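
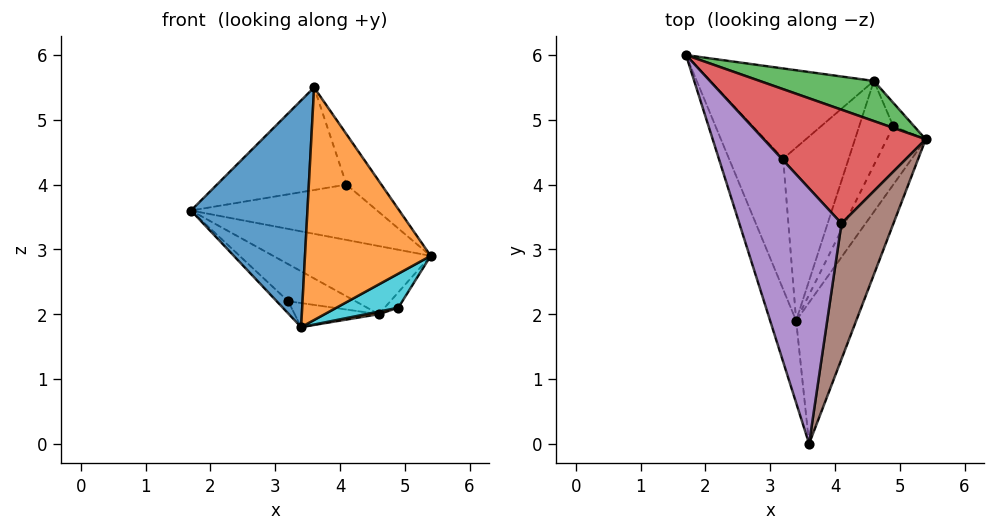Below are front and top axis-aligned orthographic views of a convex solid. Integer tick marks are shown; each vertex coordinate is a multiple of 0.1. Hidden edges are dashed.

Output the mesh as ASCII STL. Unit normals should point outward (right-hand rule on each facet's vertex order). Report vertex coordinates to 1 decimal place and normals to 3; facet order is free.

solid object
 facet normal -0.935 -0.334 -0.121
  outer loop
   vertex 3.4 1.9 1.8
   vertex 3.6 0.0 5.5
   vertex 1.7 6.0 3.6
  endloop
 endfacet
 facet normal 0.829 -0.478 -0.290
  outer loop
   vertex 3.4 1.9 1.8
   vertex 5.4 4.7 2.9
   vertex 3.6 0.0 5.5
  endloop
 endfacet
 facet normal 0.370 0.800 0.471
  outer loop
   vertex 4.6 5.6 2.0
   vertex 1.7 6.0 3.6
   vertex 5.4 4.7 2.9
  endloop
 endfacet
 facet normal 0.308 0.416 0.856
  outer loop
   vertex 4.1 3.4 4.0
   vertex 5.4 4.7 2.9
   vertex 1.7 6.0 3.6
  endloop
 endfacet
 facet normal 0.242 0.362 0.900
  outer loop
   vertex 4.1 3.4 4.0
   vertex 1.7 6.0 3.6
   vertex 3.6 0.0 5.5
  endloop
 endfacet
 facet normal 0.407 0.318 0.856
  outer loop
   vertex 4.1 3.4 4.0
   vertex 3.6 0.0 5.5
   vertex 5.4 4.7 2.9
  endloop
 endfacet
 facet normal -0.639 0.071 -0.766
  outer loop
   vertex 3.2 4.4 2.2
   vertex 3.4 1.9 1.8
   vertex 1.7 6.0 3.6
  endloop
 endfacet
 facet normal -0.416 0.346 -0.841
  outer loop
   vertex 3.2 4.4 2.2
   vertex 1.7 6.0 3.6
   vertex 4.6 5.6 2.0
  endloop
 endfacet
 facet normal -0.251 0.133 -0.959
  outer loop
   vertex 3.2 4.4 2.2
   vertex 4.6 5.6 2.0
   vertex 3.4 1.9 1.8
  endloop
 endfacet
 facet normal 0.763 -0.326 -0.558
  outer loop
   vertex 4.9 4.9 2.1
   vertex 5.4 4.7 2.9
   vertex 3.4 1.9 1.8
  endloop
 endfacet
 facet normal 0.841 0.296 -0.452
  outer loop
   vertex 4.9 4.9 2.1
   vertex 4.6 5.6 2.0
   vertex 5.4 4.7 2.9
  endloop
 endfacet
 facet normal 0.253 -0.030 -0.967
  outer loop
   vertex 4.9 4.9 2.1
   vertex 3.4 1.9 1.8
   vertex 4.6 5.6 2.0
  endloop
 endfacet
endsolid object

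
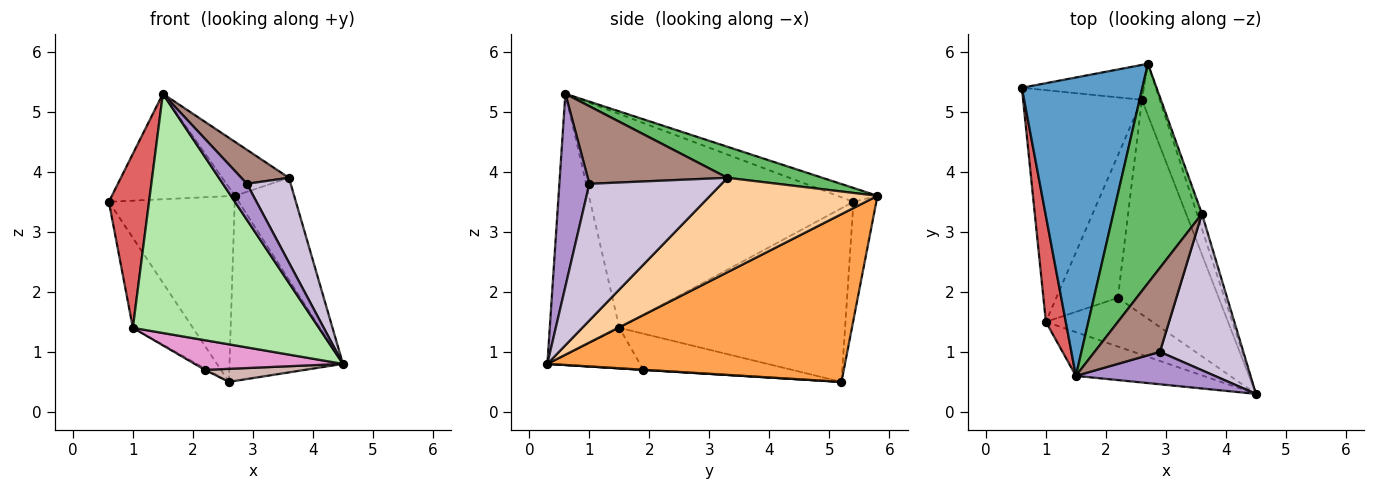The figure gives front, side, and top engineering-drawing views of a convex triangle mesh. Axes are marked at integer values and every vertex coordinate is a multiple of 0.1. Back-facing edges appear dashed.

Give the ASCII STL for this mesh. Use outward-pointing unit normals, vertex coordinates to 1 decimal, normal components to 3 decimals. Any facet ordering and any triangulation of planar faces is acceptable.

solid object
 facet normal -0.108 0.331 0.937
  outer loop
   vertex 2.7 5.8 3.6
   vertex 0.6 5.4 3.5
   vertex 1.5 0.6 5.3
  endloop
 endfacet
 facet normal -0.176 0.968 -0.182
  outer loop
   vertex 2.6 5.2 0.5
   vertex 0.6 5.4 3.5
   vertex 2.7 5.8 3.6
  endloop
 endfacet
 facet normal 0.930 0.355 -0.099
  outer loop
   vertex 2.6 5.2 0.5
   vertex 2.7 5.8 3.6
   vertex 4.5 0.3 0.8
  endloop
 endfacet
 facet normal 0.942 0.333 -0.049
  outer loop
   vertex 3.6 3.3 3.9
   vertex 4.5 0.3 0.8
   vertex 2.7 5.8 3.6
  endloop
 endfacet
 facet normal 0.322 0.226 0.919
  outer loop
   vertex 3.6 3.3 3.9
   vertex 2.7 5.8 3.6
   vertex 1.5 0.6 5.3
  endloop
 endfacet
 facet normal -0.345 -0.923 -0.169
  outer loop
   vertex 1.0 1.5 1.4
   vertex 4.5 0.3 0.8
   vertex 1.5 0.6 5.3
  endloop
 endfacet
 facet normal -0.984 -0.150 0.092
  outer loop
   vertex 1.0 1.5 1.4
   vertex 1.5 0.6 5.3
   vertex 0.6 5.4 3.5
  endloop
 endfacet
 facet normal -0.806 0.214 -0.552
  outer loop
   vertex 1.0 1.5 1.4
   vertex 0.6 5.4 3.5
   vertex 2.6 5.2 0.5
  endloop
 endfacet
 facet normal 0.681 -0.545 0.490
  outer loop
   vertex 2.9 1.0 3.8
   vertex 1.5 0.6 5.3
   vertex 4.5 0.3 0.8
  endloop
 endfacet
 facet normal 0.821 -0.272 0.501
  outer loop
   vertex 2.9 1.0 3.8
   vertex 4.5 0.3 0.8
   vertex 3.6 3.3 3.9
  endloop
 endfacet
 facet normal 0.740 -0.252 0.623
  outer loop
   vertex 2.9 1.0 3.8
   vertex 3.6 3.3 3.9
   vertex 1.5 0.6 5.3
  endloop
 endfacet
 facet normal 0.001 -0.061 -0.998
  outer loop
   vertex 2.2 1.9 0.7
   vertex 2.6 5.2 0.5
   vertex 4.5 0.3 0.8
  endloop
 endfacet
 facet normal -0.309 -0.495 -0.812
  outer loop
   vertex 2.2 1.9 0.7
   vertex 4.5 0.3 0.8
   vertex 1.0 1.5 1.4
  endloop
 endfacet
 facet normal -0.506 0.009 -0.862
  outer loop
   vertex 2.2 1.9 0.7
   vertex 1.0 1.5 1.4
   vertex 2.6 5.2 0.5
  endloop
 endfacet
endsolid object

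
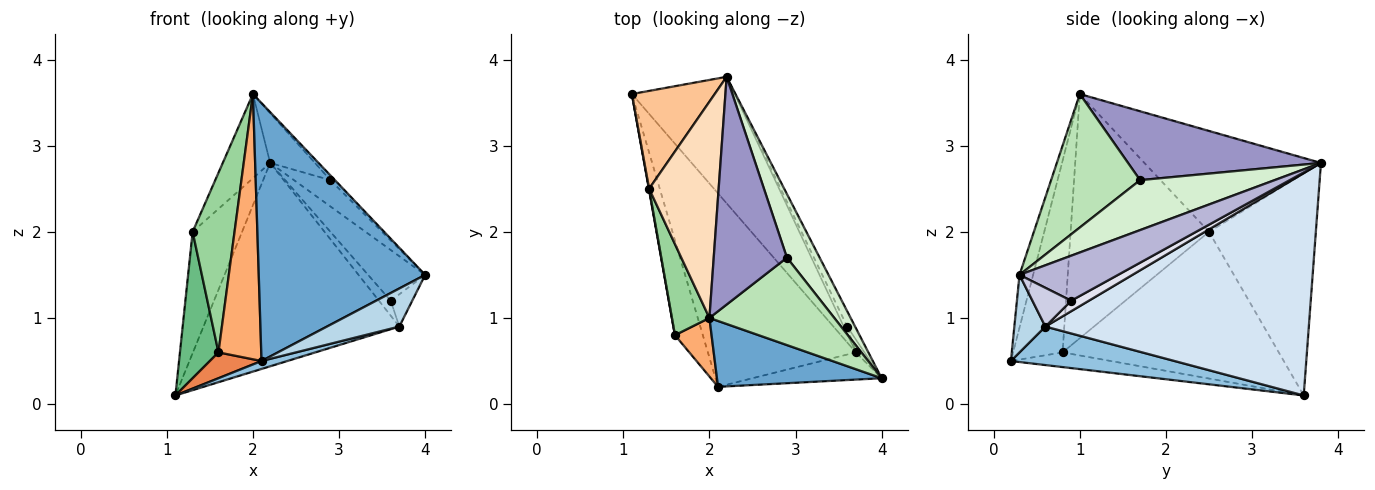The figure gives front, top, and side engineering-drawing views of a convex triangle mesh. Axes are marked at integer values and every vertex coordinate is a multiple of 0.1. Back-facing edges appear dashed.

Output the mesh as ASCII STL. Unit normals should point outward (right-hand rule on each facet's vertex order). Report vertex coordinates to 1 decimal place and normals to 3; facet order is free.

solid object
 facet normal -0.079 -0.966 0.247
  outer loop
   vertex 2.0 1.0 3.6
   vertex 2.1 0.2 0.5
   vertex 4.0 0.3 1.5
  endloop
 endfacet
 facet normal 0.252 -0.040 -0.967
  outer loop
   vertex 3.7 0.6 0.9
   vertex 2.1 0.2 0.5
   vertex 1.1 3.6 0.1
  endloop
 endfacet
 facet normal 0.329 -0.768 -0.549
  outer loop
   vertex 3.7 0.6 0.9
   vertex 4.0 0.3 1.5
   vertex 2.1 0.2 0.5
  endloop
 endfacet
 facet normal 0.752 0.559 -0.348
  outer loop
   vertex 3.7 0.6 0.9
   vertex 1.1 3.6 0.1
   vertex 2.2 3.8 2.8
  endloop
 endfacet
 facet normal -0.453 -0.235 -0.860
  outer loop
   vertex 1.6 0.8 0.6
   vertex 1.1 3.6 0.1
   vertex 2.1 0.2 0.5
  endloop
 endfacet
 facet normal -0.748 -0.648 0.143
  outer loop
   vertex 1.6 0.8 0.6
   vertex 2.1 0.2 0.5
   vertex 2.0 1.0 3.6
  endloop
 endfacet
 facet normal -0.860 0.398 0.321
  outer loop
   vertex 1.3 2.5 2.0
   vertex 2.2 3.8 2.8
   vertex 1.1 3.6 0.1
  endloop
 endfacet
 facet normal -0.804 0.216 0.554
  outer loop
   vertex 1.3 2.5 2.0
   vertex 2.0 1.0 3.6
   vertex 2.2 3.8 2.8
  endloop
 endfacet
 facet normal -0.984 -0.175 0.002
  outer loop
   vertex 1.3 2.5 2.0
   vertex 1.1 3.6 0.1
   vertex 1.6 0.8 0.6
  endloop
 endfacet
 facet normal -0.947 -0.287 0.145
  outer loop
   vertex 1.3 2.5 2.0
   vertex 1.6 0.8 0.6
   vertex 2.0 1.0 3.6
  endloop
 endfacet
 facet normal 0.730 0.037 0.683
  outer loop
   vertex 2.9 1.7 2.6
   vertex 2.0 1.0 3.6
   vertex 4.0 0.3 1.5
  endloop
 endfacet
 facet normal 0.816 0.221 0.534
  outer loop
   vertex 2.9 1.7 2.6
   vertex 4.0 0.3 1.5
   vertex 2.2 3.8 2.8
  endloop
 endfacet
 facet normal 0.677 0.157 0.719
  outer loop
   vertex 2.9 1.7 2.6
   vertex 2.2 3.8 2.8
   vertex 2.0 1.0 3.6
  endloop
 endfacet
 facet normal 0.856 0.496 -0.150
  outer loop
   vertex 3.6 0.9 1.2
   vertex 2.2 3.8 2.8
   vertex 4.0 0.3 1.5
  endloop
 endfacet
 facet normal 0.858 0.477 -0.191
  outer loop
   vertex 3.6 0.9 1.2
   vertex 4.0 0.3 1.5
   vertex 3.7 0.6 0.9
  endloop
 endfacet
 facet normal 0.802 0.535 -0.267
  outer loop
   vertex 3.6 0.9 1.2
   vertex 3.7 0.6 0.9
   vertex 2.2 3.8 2.8
  endloop
 endfacet
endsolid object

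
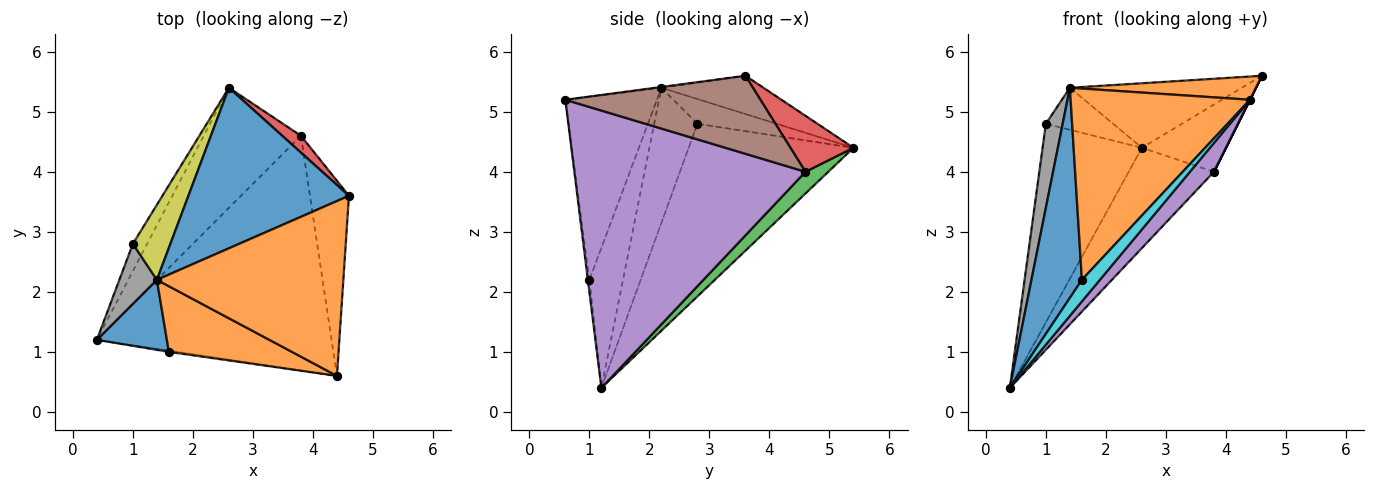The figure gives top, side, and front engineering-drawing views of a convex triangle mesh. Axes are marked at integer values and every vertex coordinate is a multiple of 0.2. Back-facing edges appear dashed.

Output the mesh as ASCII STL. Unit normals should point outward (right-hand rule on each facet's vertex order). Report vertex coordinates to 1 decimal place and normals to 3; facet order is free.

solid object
 facet normal -0.216 0.364 0.906
  outer loop
   vertex 1.4 2.2 5.4
   vertex 4.6 3.6 5.6
   vertex 2.6 5.4 4.4
  endloop
 endfacet
 facet normal -0.004 -0.132 0.991
  outer loop
   vertex 1.4 2.2 5.4
   vertex 4.4 0.6 5.2
   vertex 4.6 3.6 5.6
  endloop
 endfacet
 facet normal 0.169 0.632 -0.756
  outer loop
   vertex 3.8 4.6 4.0
   vertex 0.4 1.2 0.4
   vertex 2.6 5.4 4.4
  endloop
 endfacet
 facet normal 0.588 0.784 0.196
  outer loop
   vertex 3.8 4.6 4.0
   vertex 2.6 5.4 4.4
   vertex 4.6 3.6 5.6
  endloop
 endfacet
 facet normal 0.761 -0.079 -0.644
  outer loop
   vertex 3.8 4.6 4.0
   vertex 4.4 0.6 5.2
   vertex 0.4 1.2 0.4
  endloop
 endfacet
 facet normal 0.894 0.000 -0.447
  outer loop
   vertex 3.8 4.6 4.0
   vertex 4.6 3.6 5.6
   vertex 4.4 0.6 5.2
  endloop
 endfacet
 facet normal -0.854 0.515 -0.071
  outer loop
   vertex 1.0 2.8 4.8
   vertex 2.6 5.4 4.4
   vertex 0.4 1.2 0.4
  endloop
 endfacet
 facet normal -0.902 -0.351 0.251
  outer loop
   vertex 1.0 2.8 4.8
   vertex 0.4 1.2 0.4
   vertex 1.4 2.2 5.4
  endloop
 endfacet
 facet normal -0.499 0.423 0.756
  outer loop
   vertex 1.0 2.8 4.8
   vertex 1.4 2.2 5.4
   vertex 2.6 5.4 4.4
  endloop
 endfacet
 facet normal -0.083 -0.995 -0.055
  outer loop
   vertex 1.6 1.0 2.2
   vertex 0.4 1.2 0.4
   vertex 4.4 0.6 5.2
  endloop
 endfacet
 facet normal -0.535 -0.802 0.267
  outer loop
   vertex 1.6 1.0 2.2
   vertex 1.4 2.2 5.4
   vertex 0.4 1.2 0.4
  endloop
 endfacet
 facet normal -0.435 -0.852 0.292
  outer loop
   vertex 1.6 1.0 2.2
   vertex 4.4 0.6 5.2
   vertex 1.4 2.2 5.4
  endloop
 endfacet
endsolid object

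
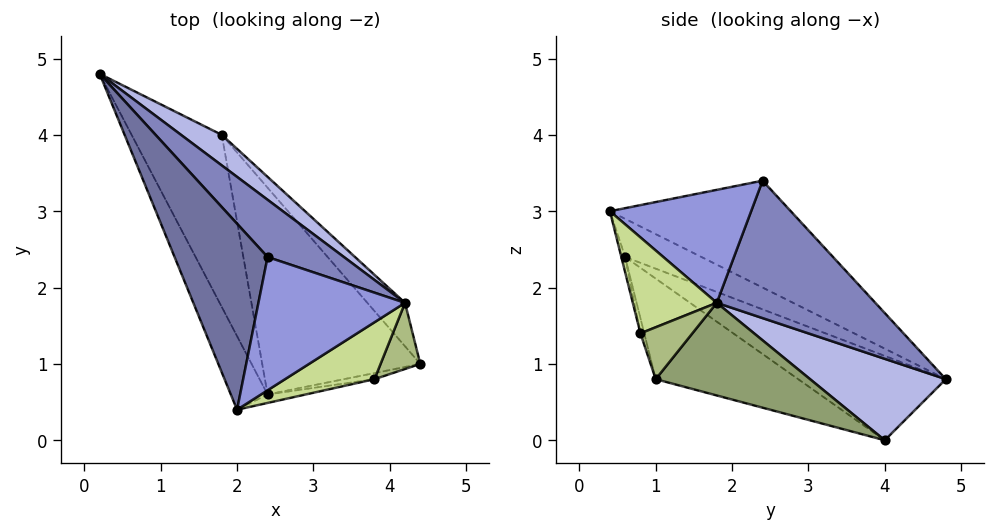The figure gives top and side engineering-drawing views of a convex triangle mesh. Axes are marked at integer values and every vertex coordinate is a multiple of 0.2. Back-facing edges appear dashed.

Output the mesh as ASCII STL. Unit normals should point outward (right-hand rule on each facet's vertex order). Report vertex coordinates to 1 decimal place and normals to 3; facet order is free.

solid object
 facet normal -0.754 0.020 0.656
  outer loop
   vertex 2.4 2.4 3.4
   vertex 0.2 4.8 0.8
   vertex 2.0 0.4 3.0
  endloop
 endfacet
 facet normal 0.526 0.799 0.292
  outer loop
   vertex 4.2 1.8 1.8
   vertex 0.2 4.8 0.8
   vertex 2.4 2.4 3.4
  endloop
 endfacet
 facet normal 0.588 -0.270 0.763
  outer loop
   vertex 4.2 1.8 1.8
   vertex 2.4 2.4 3.4
   vertex 2.0 0.4 3.0
  endloop
 endfacet
 facet normal 0.535 0.802 0.267
  outer loop
   vertex 1.8 4.0 0.0
   vertex 0.2 4.8 0.8
   vertex 4.2 1.8 1.8
  endloop
 endfacet
 facet normal 0.758 0.575 -0.308
  outer loop
   vertex 1.8 4.0 0.0
   vertex 4.2 1.8 1.8
   vertex 4.4 1.0 0.8
  endloop
 endfacet
 facet normal 0.693 -0.489 0.530
  outer loop
   vertex 3.8 0.8 1.4
   vertex 4.4 1.0 0.8
   vertex 4.2 1.8 1.8
  endloop
 endfacet
 facet normal 0.637 -0.492 0.593
  outer loop
   vertex 3.8 0.8 1.4
   vertex 4.2 1.8 1.8
   vertex 2.0 0.4 3.0
  endloop
 endfacet
 facet normal -0.442 -0.568 -0.694
  outer loop
   vertex 2.4 0.6 2.4
   vertex 1.8 4.0 0.0
   vertex 4.4 1.0 0.8
  endloop
 endfacet
 facet normal -0.267 -0.802 -0.535
  outer loop
   vertex 2.4 0.6 2.4
   vertex 4.4 1.0 0.8
   vertex 3.8 0.8 1.4
  endloop
 endfacet
 facet normal -0.163 -0.898 -0.408
  outer loop
   vertex 2.4 0.6 2.4
   vertex 3.8 0.8 1.4
   vertex 2.0 0.4 3.0
  endloop
 endfacet
 facet normal -0.606 -0.540 -0.584
  outer loop
   vertex 2.4 0.6 2.4
   vertex 2.0 0.4 3.0
   vertex 0.2 4.8 0.8
  endloop
 endfacet
 facet normal -0.576 -0.537 -0.616
  outer loop
   vertex 2.4 0.6 2.4
   vertex 0.2 4.8 0.8
   vertex 1.8 4.0 0.0
  endloop
 endfacet
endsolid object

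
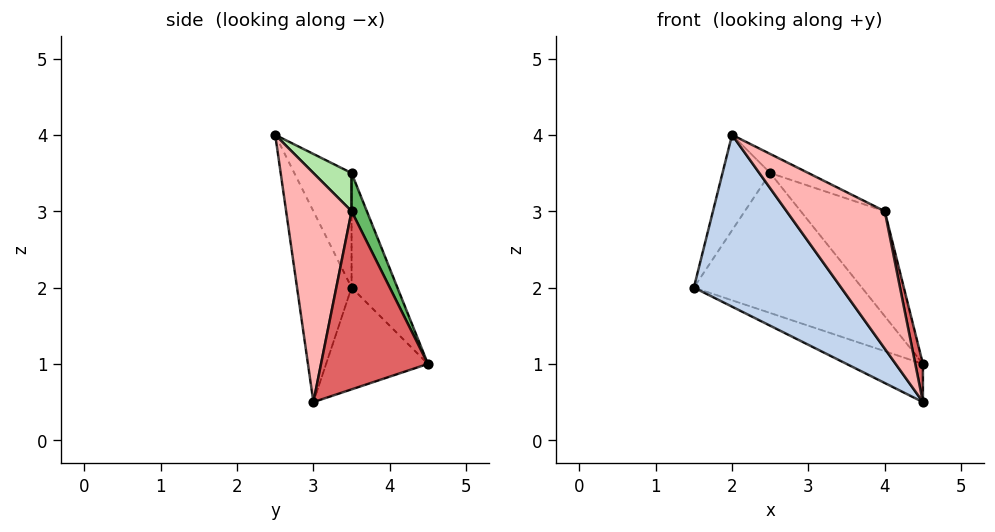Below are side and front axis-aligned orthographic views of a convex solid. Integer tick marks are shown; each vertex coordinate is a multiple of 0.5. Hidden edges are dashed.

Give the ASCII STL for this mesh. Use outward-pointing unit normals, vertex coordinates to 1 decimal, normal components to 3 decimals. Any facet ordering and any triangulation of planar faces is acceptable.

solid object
 facet normal -0.389 0.291 -0.874
  outer loop
   vertex 4.5 3.0 0.5
   vertex 1.5 3.5 2.0
   vertex 4.5 4.5 1.0
  endloop
 endfacet
 facet normal -0.324 -0.876 -0.357
  outer loop
   vertex 2.0 2.5 4.0
   vertex 1.5 3.5 2.0
   vertex 4.5 3.0 0.5
  endloop
 endfacet
 facet normal -0.259 0.950 0.173
  outer loop
   vertex 2.5 3.5 3.5
   vertex 4.5 4.5 1.0
   vertex 1.5 3.5 2.0
  endloop
 endfacet
 facet normal -0.684 0.570 0.456
  outer loop
   vertex 2.5 3.5 3.5
   vertex 1.5 3.5 2.0
   vertex 2.0 2.5 4.0
  endloop
 endfacet
 facet normal 0.158 0.867 0.473
  outer loop
   vertex 4.0 3.5 3.0
   vertex 4.5 4.5 1.0
   vertex 2.5 3.5 3.5
  endloop
 endfacet
 facet normal 0.302 0.302 0.905
  outer loop
   vertex 4.0 3.5 3.0
   vertex 2.5 3.5 3.5
   vertex 2.0 2.5 4.0
  endloop
 endfacet
 facet normal 0.975 -0.070 0.209
  outer loop
   vertex 4.0 3.5 3.0
   vertex 4.5 3.0 0.5
   vertex 4.5 4.5 1.0
  endloop
 endfacet
 facet normal 0.535 -0.802 0.267
  outer loop
   vertex 4.0 3.5 3.0
   vertex 2.0 2.5 4.0
   vertex 4.5 3.0 0.5
  endloop
 endfacet
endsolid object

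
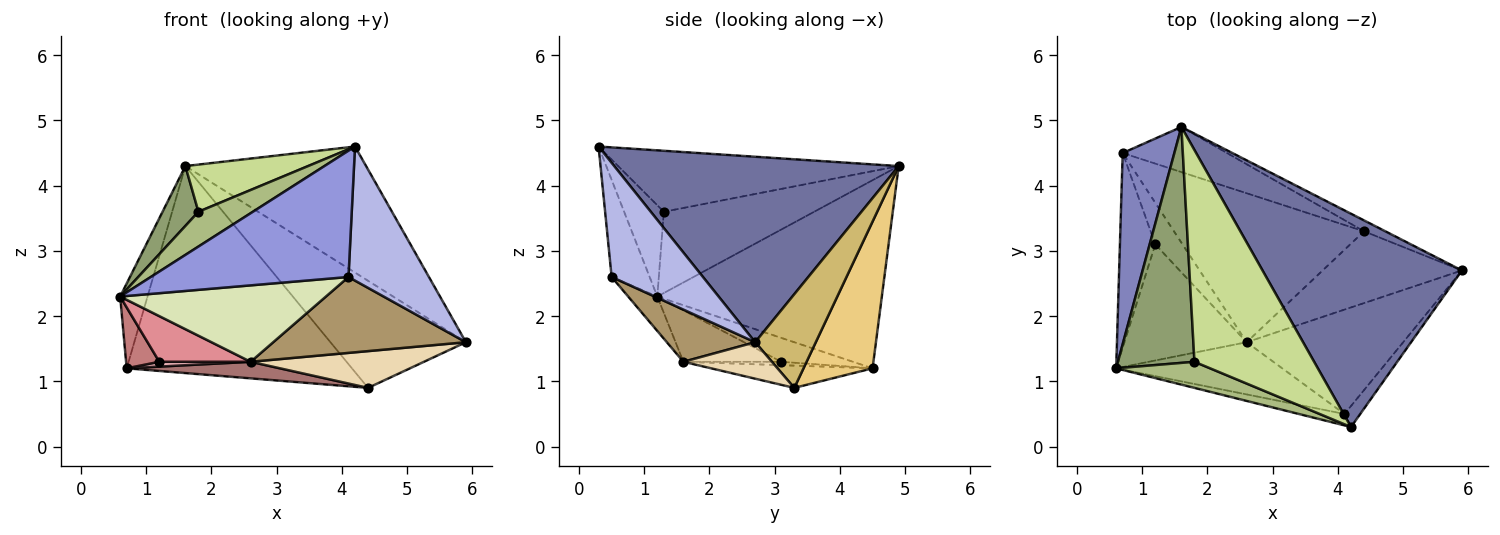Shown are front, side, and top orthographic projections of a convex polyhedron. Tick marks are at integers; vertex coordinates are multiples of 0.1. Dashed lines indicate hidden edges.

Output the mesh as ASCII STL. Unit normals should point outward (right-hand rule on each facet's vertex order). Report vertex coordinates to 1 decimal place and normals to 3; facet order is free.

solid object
 facet normal 0.625 0.397 0.672
  outer loop
   vertex 4.2 0.3 4.6
   vertex 5.9 2.7 1.6
   vertex 1.6 4.9 4.3
  endloop
 endfacet
 facet normal -0.958 0.117 0.263
  outer loop
   vertex 0.7 4.5 1.2
   vertex 0.6 1.2 2.3
   vertex 1.6 4.9 4.3
  endloop
 endfacet
 facet normal -0.188 -0.978 -0.088
  outer loop
   vertex 4.1 0.5 2.6
   vertex 4.2 0.3 4.6
   vertex 0.6 1.2 2.3
  endloop
 endfacet
 facet normal 0.746 -0.658 -0.103
  outer loop
   vertex 4.1 0.5 2.6
   vertex 5.9 2.7 1.6
   vertex 4.2 0.3 4.6
  endloop
 endfacet
 facet normal -0.717 -0.171 0.675
  outer loop
   vertex 1.8 1.3 3.6
   vertex 1.6 4.9 4.3
   vertex 0.6 1.2 2.3
  endloop
 endfacet
 facet normal -0.504 -0.691 0.518
  outer loop
   vertex 1.8 1.3 3.6
   vertex 0.6 1.2 2.3
   vertex 4.2 0.3 4.6
  endloop
 endfacet
 facet normal -0.445 -0.195 0.874
  outer loop
   vertex 1.8 1.3 3.6
   vertex 4.2 0.3 4.6
   vertex 1.6 4.9 4.3
  endloop
 endfacet
 facet normal -0.116 -0.820 -0.560
  outer loop
   vertex 2.6 1.6 1.3
   vertex 4.1 0.5 2.6
   vertex 0.6 1.2 2.3
  endloop
 endfacet
 facet normal 0.260 -0.568 -0.781
  outer loop
   vertex 2.6 1.6 1.3
   vertex 5.9 2.7 1.6
   vertex 4.1 0.5 2.6
  endloop
 endfacet
 facet normal 0.407 0.909 -0.093
  outer loop
   vertex 4.4 3.3 0.9
   vertex 1.6 4.9 4.3
   vertex 5.9 2.7 1.6
  endloop
 endfacet
 facet normal 0.287 0.936 -0.204
  outer loop
   vertex 4.4 3.3 0.9
   vertex 0.7 4.5 1.2
   vertex 1.6 4.9 4.3
  endloop
 endfacet
 facet normal 0.227 -0.444 -0.867
  outer loop
   vertex 4.4 3.3 0.9
   vertex 5.9 2.7 1.6
   vertex 2.6 1.6 1.3
  endloop
 endfacet
 facet normal -0.116 -0.110 -0.987
  outer loop
   vertex 4.4 3.3 0.9
   vertex 2.6 1.6 1.3
   vertex 0.7 4.5 1.2
  endloop
 endfacet
 facet normal -0.542 -0.251 -0.802
  outer loop
   vertex 1.2 3.1 1.3
   vertex 0.6 1.2 2.3
   vertex 0.7 4.5 1.2
  endloop
 endfacet
 facet normal -0.365 -0.341 -0.866
  outer loop
   vertex 1.2 3.1 1.3
   vertex 2.6 1.6 1.3
   vertex 0.6 1.2 2.3
  endloop
 endfacet
 facet normal -0.122 -0.114 -0.986
  outer loop
   vertex 1.2 3.1 1.3
   vertex 0.7 4.5 1.2
   vertex 2.6 1.6 1.3
  endloop
 endfacet
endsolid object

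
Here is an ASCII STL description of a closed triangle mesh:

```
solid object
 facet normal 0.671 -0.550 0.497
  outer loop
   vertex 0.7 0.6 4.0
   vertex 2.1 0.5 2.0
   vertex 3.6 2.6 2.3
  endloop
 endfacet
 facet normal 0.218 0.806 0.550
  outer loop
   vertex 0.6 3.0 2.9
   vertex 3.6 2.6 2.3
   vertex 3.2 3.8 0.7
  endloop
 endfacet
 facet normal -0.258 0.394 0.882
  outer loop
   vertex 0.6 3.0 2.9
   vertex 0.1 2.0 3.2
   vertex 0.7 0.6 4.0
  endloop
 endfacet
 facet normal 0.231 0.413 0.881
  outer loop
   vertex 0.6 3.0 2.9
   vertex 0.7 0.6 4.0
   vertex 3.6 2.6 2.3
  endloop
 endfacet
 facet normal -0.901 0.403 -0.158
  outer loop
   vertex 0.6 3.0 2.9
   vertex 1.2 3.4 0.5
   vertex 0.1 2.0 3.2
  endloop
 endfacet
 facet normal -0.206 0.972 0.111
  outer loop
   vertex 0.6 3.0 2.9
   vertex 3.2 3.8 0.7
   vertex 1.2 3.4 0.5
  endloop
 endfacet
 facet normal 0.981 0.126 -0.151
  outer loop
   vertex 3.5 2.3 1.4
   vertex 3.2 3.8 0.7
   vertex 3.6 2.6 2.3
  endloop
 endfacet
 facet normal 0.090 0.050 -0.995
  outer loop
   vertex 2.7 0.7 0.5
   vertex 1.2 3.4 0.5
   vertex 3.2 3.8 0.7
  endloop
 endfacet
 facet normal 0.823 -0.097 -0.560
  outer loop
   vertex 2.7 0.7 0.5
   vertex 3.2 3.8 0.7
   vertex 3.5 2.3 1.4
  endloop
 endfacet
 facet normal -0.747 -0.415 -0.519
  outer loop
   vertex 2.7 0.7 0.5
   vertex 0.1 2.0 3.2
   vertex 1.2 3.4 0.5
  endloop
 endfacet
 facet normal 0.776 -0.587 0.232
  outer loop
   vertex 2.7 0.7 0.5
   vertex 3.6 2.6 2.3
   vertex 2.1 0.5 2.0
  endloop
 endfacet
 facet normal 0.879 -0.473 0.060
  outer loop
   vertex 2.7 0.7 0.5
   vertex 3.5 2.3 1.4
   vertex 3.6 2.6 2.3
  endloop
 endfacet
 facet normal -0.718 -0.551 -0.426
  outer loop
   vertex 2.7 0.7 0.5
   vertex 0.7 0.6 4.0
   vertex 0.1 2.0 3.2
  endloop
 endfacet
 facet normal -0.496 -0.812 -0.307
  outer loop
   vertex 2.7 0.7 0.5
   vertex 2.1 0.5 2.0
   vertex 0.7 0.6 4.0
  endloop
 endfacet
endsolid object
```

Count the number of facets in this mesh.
14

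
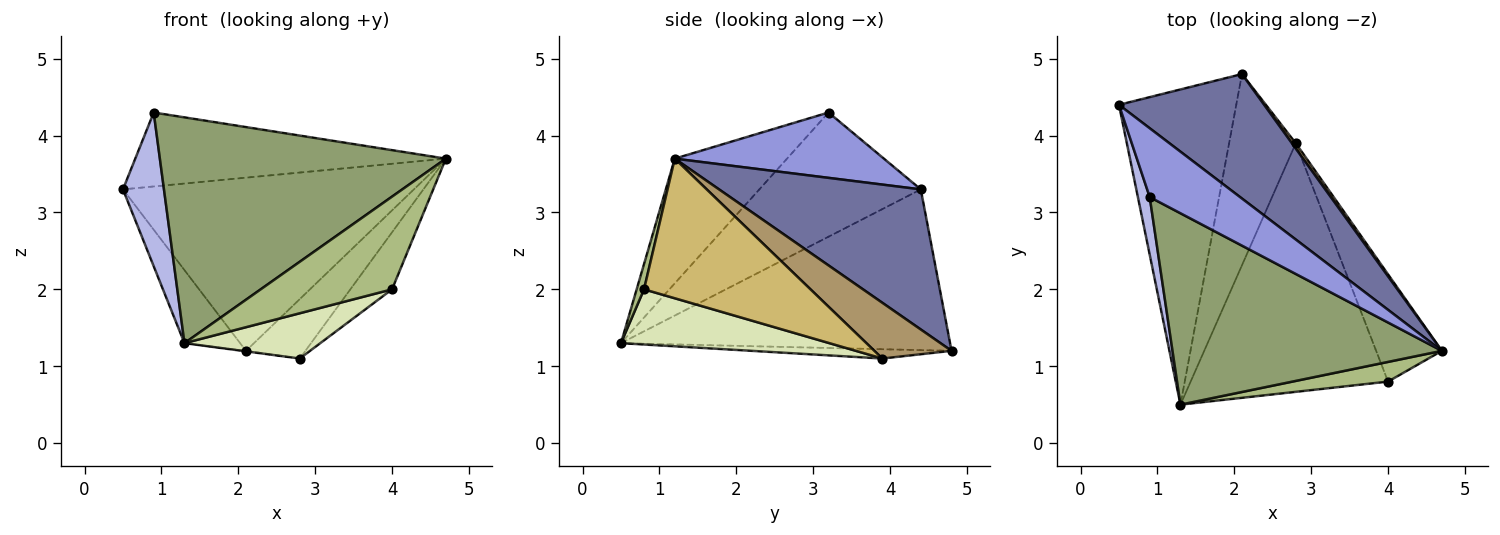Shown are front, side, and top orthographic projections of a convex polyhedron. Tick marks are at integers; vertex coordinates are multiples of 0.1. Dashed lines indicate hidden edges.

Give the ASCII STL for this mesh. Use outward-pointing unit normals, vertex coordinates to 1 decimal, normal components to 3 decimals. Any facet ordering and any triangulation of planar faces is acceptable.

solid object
 facet normal 0.491 0.708 0.509
  outer loop
   vertex 2.1 4.8 1.2
   vertex 0.5 4.4 3.3
   vertex 4.7 1.2 3.7
  endloop
 endfacet
 facet normal -0.800 0.135 -0.584
  outer loop
   vertex 2.1 4.8 1.2
   vertex 1.3 0.5 1.3
   vertex 0.5 4.4 3.3
  endloop
 endfacet
 facet normal 0.442 0.657 0.611
  outer loop
   vertex 0.9 3.2 4.3
   vertex 4.7 1.2 3.7
   vertex 0.5 4.4 3.3
  endloop
 endfacet
 facet normal -0.965 -0.245 0.092
  outer loop
   vertex 0.9 3.2 4.3
   vertex 0.5 4.4 3.3
   vertex 1.3 0.5 1.3
  endloop
 endfacet
 facet normal -0.287 -0.731 0.619
  outer loop
   vertex 0.9 3.2 4.3
   vertex 1.3 0.5 1.3
   vertex 4.7 1.2 3.7
  endloop
 endfacet
 facet normal 0.055 -0.977 0.207
  outer loop
   vertex 4.0 0.8 2.0
   vertex 4.7 1.2 3.7
   vertex 1.3 0.5 1.3
  endloop
 endfacet
 facet normal -0.138 0.003 -0.990
  outer loop
   vertex 2.8 3.9 1.1
   vertex 1.3 0.5 1.3
   vertex 2.1 4.8 1.2
  endloop
 endfacet
 facet normal 0.265 -0.173 -0.949
  outer loop
   vertex 2.8 3.9 1.1
   vertex 4.0 0.8 2.0
   vertex 1.3 0.5 1.3
  endloop
 endfacet
 facet normal 0.791 0.609 0.055
  outer loop
   vertex 2.8 3.9 1.1
   vertex 2.1 4.8 1.2
   vertex 4.7 1.2 3.7
  endloop
 endfacet
 facet normal 0.882 0.221 -0.415
  outer loop
   vertex 2.8 3.9 1.1
   vertex 4.7 1.2 3.7
   vertex 4.0 0.8 2.0
  endloop
 endfacet
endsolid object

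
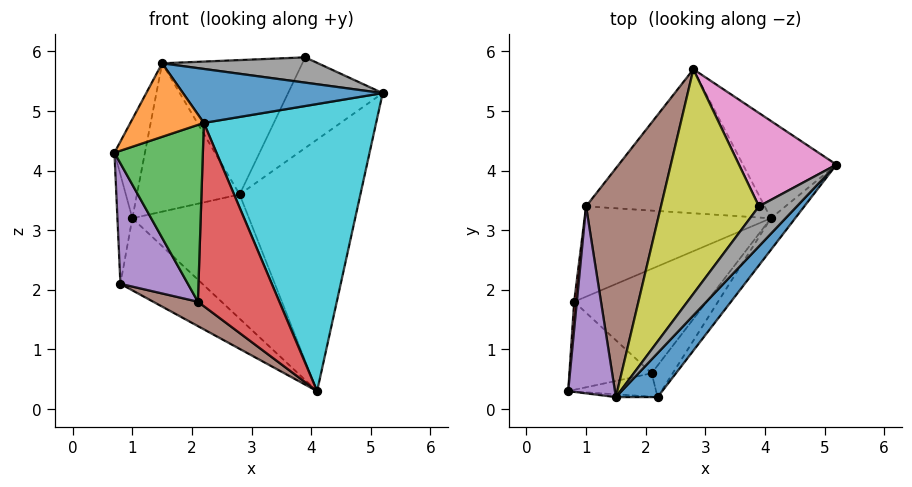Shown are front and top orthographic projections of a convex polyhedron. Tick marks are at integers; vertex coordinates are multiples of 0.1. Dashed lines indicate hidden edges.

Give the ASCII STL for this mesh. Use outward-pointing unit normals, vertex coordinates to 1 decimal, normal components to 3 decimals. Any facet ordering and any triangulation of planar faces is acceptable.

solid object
 facet normal 0.660 0.701 -0.271
  outer loop
   vertex 4.1 3.2 0.3
   vertex 2.8 5.7 3.6
   vertex 5.2 4.1 5.3
  endloop
 endfacet
 facet normal -0.554 0.544 -0.630
  outer loop
   vertex 1.0 3.4 3.2
   vertex 2.8 5.7 3.6
   vertex 4.1 3.2 0.3
  endloop
 endfacet
 facet normal -0.568 0.513 -0.643
  outer loop
   vertex 1.0 3.4 3.2
   vertex 4.1 3.2 0.3
   vertex 0.8 1.8 2.1
  endloop
 endfacet
 facet normal -0.994 0.106 0.027
  outer loop
   vertex 1.0 3.4 3.2
   vertex 0.8 1.8 2.1
   vertex 0.7 0.3 4.3
  endloop
 endfacet
 facet normal -0.848 0.248 0.469
  outer loop
   vertex 1.0 3.4 3.2
   vertex 0.7 0.3 4.3
   vertex 1.5 0.2 5.8
  endloop
 endfacet
 facet normal -0.661 0.408 0.629
  outer loop
   vertex 1.0 3.4 3.2
   vertex 1.5 0.2 5.8
   vertex 2.8 5.7 3.6
  endloop
 endfacet
 facet normal -0.044 0.696 0.717
  outer loop
   vertex 3.9 3.4 5.9
   vertex 5.2 4.1 5.3
   vertex 2.8 5.7 3.6
  endloop
 endfacet
 facet normal 0.561 -0.443 0.699
  outer loop
   vertex 3.9 3.4 5.9
   vertex 1.5 0.2 5.8
   vertex 5.2 4.1 5.3
  endloop
 endfacet
 facet normal -0.585 0.417 0.696
  outer loop
   vertex 3.9 3.4 5.9
   vertex 2.8 5.7 3.6
   vertex 1.5 0.2 5.8
  endloop
 endfacet
 facet normal 0.795 -0.603 -0.066
  outer loop
   vertex 2.2 0.2 4.8
   vertex 4.1 3.2 0.3
   vertex 5.2 4.1 5.3
  endloop
 endfacet
 facet normal 0.670 -0.575 0.469
  outer loop
   vertex 2.2 0.2 4.8
   vertex 5.2 4.1 5.3
   vertex 1.5 0.2 5.8
  endloop
 endfacet
 facet normal -0.054 -0.998 -0.038
  outer loop
   vertex 2.2 0.2 4.8
   vertex 1.5 0.2 5.8
   vertex 0.7 0.3 4.3
  endloop
 endfacet
 facet normal -0.022 -0.991 -0.131
  outer loop
   vertex 2.1 0.6 1.8
   vertex 2.2 0.2 4.8
   vertex 0.7 0.3 4.3
  endloop
 endfacet
 facet normal 0.756 -0.645 -0.111
  outer loop
   vertex 2.1 0.6 1.8
   vertex 4.1 3.2 0.3
   vertex 2.2 0.2 4.8
  endloop
 endfacet
 facet normal -0.661 -0.606 -0.443
  outer loop
   vertex 2.1 0.6 1.8
   vertex 0.7 0.3 4.3
   vertex 0.8 1.8 2.1
  endloop
 endfacet
 facet normal -0.399 -0.209 -0.893
  outer loop
   vertex 2.1 0.6 1.8
   vertex 0.8 1.8 2.1
   vertex 4.1 3.2 0.3
  endloop
 endfacet
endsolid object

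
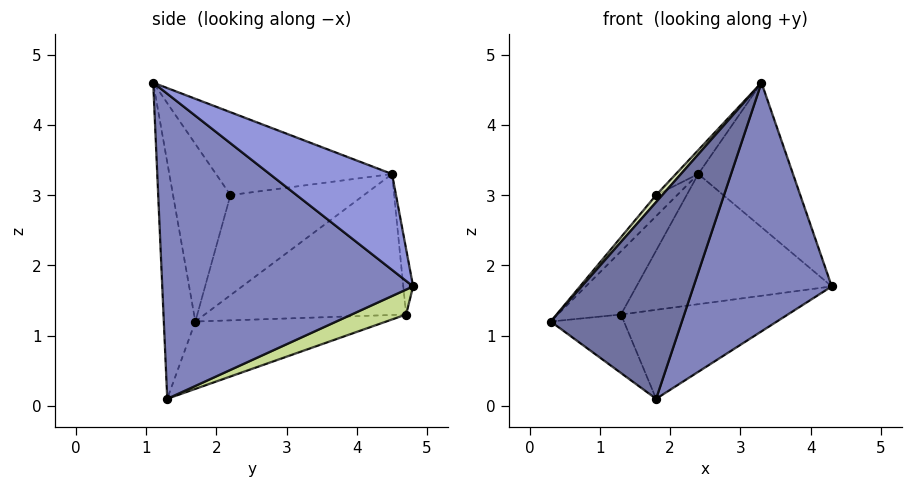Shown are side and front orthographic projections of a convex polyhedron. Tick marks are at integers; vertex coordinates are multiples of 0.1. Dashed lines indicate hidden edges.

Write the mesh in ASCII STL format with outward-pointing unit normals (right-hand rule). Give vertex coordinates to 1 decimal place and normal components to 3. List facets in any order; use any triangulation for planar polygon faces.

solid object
 facet normal -0.234 -0.972 0.035
  outer loop
   vertex 1.8 1.3 0.1
   vertex 3.3 1.1 4.6
   vertex 0.3 1.7 1.2
  endloop
 endfacet
 facet normal 0.836 -0.460 -0.299
  outer loop
   vertex 1.8 1.3 0.1
   vertex 4.3 4.8 1.7
   vertex 3.3 1.1 4.6
  endloop
 endfacet
 facet normal 0.544 0.421 0.725
  outer loop
   vertex 2.4 4.5 3.3
   vertex 3.3 1.1 4.6
   vertex 4.3 4.8 1.7
  endloop
 endfacet
 facet normal -0.834 0.262 0.485
  outer loop
   vertex 1.3 4.7 1.3
   vertex 0.3 1.7 1.2
   vertex 2.4 4.5 3.3
  endloop
 endfacet
 facet normal -0.050 0.991 0.127
  outer loop
   vertex 1.3 4.7 1.3
   vertex 2.4 4.5 3.3
   vertex 4.3 4.8 1.7
  endloop
 endfacet
 facet normal -0.542 0.208 -0.814
  outer loop
   vertex 1.3 4.7 1.3
   vertex 1.8 1.3 0.1
   vertex 0.3 1.7 1.2
  endloop
 endfacet
 facet normal 0.113 0.345 -0.932
  outer loop
   vertex 1.3 4.7 1.3
   vertex 4.3 4.8 1.7
   vertex 1.8 1.3 0.1
  endloop
 endfacet
 facet normal -0.754 -0.081 0.651
  outer loop
   vertex 1.8 2.2 3.0
   vertex 0.3 1.7 1.2
   vertex 3.3 1.1 4.6
  endloop
 endfacet
 facet normal -0.779 0.123 0.615
  outer loop
   vertex 1.8 2.2 3.0
   vertex 2.4 4.5 3.3
   vertex 0.3 1.7 1.2
  endloop
 endfacet
 facet normal -0.696 0.088 0.713
  outer loop
   vertex 1.8 2.2 3.0
   vertex 3.3 1.1 4.6
   vertex 2.4 4.5 3.3
  endloop
 endfacet
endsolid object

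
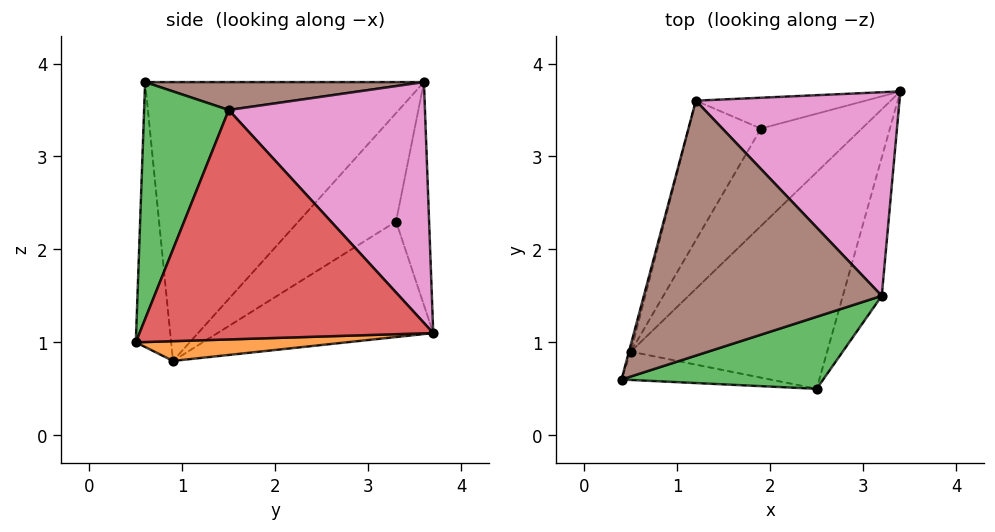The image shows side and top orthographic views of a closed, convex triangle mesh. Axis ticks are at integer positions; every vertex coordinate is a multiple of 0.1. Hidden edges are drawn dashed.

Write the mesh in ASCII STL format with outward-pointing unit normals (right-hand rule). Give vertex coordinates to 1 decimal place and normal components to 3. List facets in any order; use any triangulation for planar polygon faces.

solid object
 facet normal -0.185 -0.977 -0.104
  outer loop
   vertex 0.5 0.9 0.8
   vertex 2.5 0.5 1.0
   vertex 0.4 0.6 3.8
  endloop
 endfacet
 facet normal 0.100 0.003 -0.995
  outer loop
   vertex 0.5 0.9 0.8
   vertex 3.4 3.7 1.1
   vertex 2.5 0.5 1.0
  endloop
 endfacet
 facet normal 0.321 -0.907 0.273
  outer loop
   vertex 3.2 1.5 3.5
   vertex 0.4 0.6 3.8
   vertex 2.5 0.5 1.0
  endloop
 endfacet
 facet normal 0.951 -0.263 -0.161
  outer loop
   vertex 3.2 1.5 3.5
   vertex 2.5 0.5 1.0
   vertex 3.4 3.7 1.1
  endloop
 endfacet
 facet normal -0.966 0.258 -0.006
  outer loop
   vertex 1.2 3.6 3.8
   vertex 0.5 0.9 0.8
   vertex 0.4 0.6 3.8
  endloop
 endfacet
 facet normal 0.116 -0.031 0.993
  outer loop
   vertex 1.2 3.6 3.8
   vertex 0.4 0.6 3.8
   vertex 3.2 1.5 3.5
  endloop
 endfacet
 facet normal 0.645 0.536 0.545
  outer loop
   vertex 1.2 3.6 3.8
   vertex 3.2 1.5 3.5
   vertex 3.4 3.7 1.1
  endloop
 endfacet
 facet normal -0.574 0.648 -0.501
  outer loop
   vertex 1.9 3.3 2.3
   vertex 3.4 3.7 1.1
   vertex 0.5 0.9 0.8
  endloop
 endfacet
 facet normal -0.517 0.760 -0.393
  outer loop
   vertex 1.9 3.3 2.3
   vertex 1.2 3.6 3.8
   vertex 3.4 3.7 1.1
  endloop
 endfacet
 facet normal -0.640 0.640 -0.426
  outer loop
   vertex 1.9 3.3 2.3
   vertex 0.5 0.9 0.8
   vertex 1.2 3.6 3.8
  endloop
 endfacet
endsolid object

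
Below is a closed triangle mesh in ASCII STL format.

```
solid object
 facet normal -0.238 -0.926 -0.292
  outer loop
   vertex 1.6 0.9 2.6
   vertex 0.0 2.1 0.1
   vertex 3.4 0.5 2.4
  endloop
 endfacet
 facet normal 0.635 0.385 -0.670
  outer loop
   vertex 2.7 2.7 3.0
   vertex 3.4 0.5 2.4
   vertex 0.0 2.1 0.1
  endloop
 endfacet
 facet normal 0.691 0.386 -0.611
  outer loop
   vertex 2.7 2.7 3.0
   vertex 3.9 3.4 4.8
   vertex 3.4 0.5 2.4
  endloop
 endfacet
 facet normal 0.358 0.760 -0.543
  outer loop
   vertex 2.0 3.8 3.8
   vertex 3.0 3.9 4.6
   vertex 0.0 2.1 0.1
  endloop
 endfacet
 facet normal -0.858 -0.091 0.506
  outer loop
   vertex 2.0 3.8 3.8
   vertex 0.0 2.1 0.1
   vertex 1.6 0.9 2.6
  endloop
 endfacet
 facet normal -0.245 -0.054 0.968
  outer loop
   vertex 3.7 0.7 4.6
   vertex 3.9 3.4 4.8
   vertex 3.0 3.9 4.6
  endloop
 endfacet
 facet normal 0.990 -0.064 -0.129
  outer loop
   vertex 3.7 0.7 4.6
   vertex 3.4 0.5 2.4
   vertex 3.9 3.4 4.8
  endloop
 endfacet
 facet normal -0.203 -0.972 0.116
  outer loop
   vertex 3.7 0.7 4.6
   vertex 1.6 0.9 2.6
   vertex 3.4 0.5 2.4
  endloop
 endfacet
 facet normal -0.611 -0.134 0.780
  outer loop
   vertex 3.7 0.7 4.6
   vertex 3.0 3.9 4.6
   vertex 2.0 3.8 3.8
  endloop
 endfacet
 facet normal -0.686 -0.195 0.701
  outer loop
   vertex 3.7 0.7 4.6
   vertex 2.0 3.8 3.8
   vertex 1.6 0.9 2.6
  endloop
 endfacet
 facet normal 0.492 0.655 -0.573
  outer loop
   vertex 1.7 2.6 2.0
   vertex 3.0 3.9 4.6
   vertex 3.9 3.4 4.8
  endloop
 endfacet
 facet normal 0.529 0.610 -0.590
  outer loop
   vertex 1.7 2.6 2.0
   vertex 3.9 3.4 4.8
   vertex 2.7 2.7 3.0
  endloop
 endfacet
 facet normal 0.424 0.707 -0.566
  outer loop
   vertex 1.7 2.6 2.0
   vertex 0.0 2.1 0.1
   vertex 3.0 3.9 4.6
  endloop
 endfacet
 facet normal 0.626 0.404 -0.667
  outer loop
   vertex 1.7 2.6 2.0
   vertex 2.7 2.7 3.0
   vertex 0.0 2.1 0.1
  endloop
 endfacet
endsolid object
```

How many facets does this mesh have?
14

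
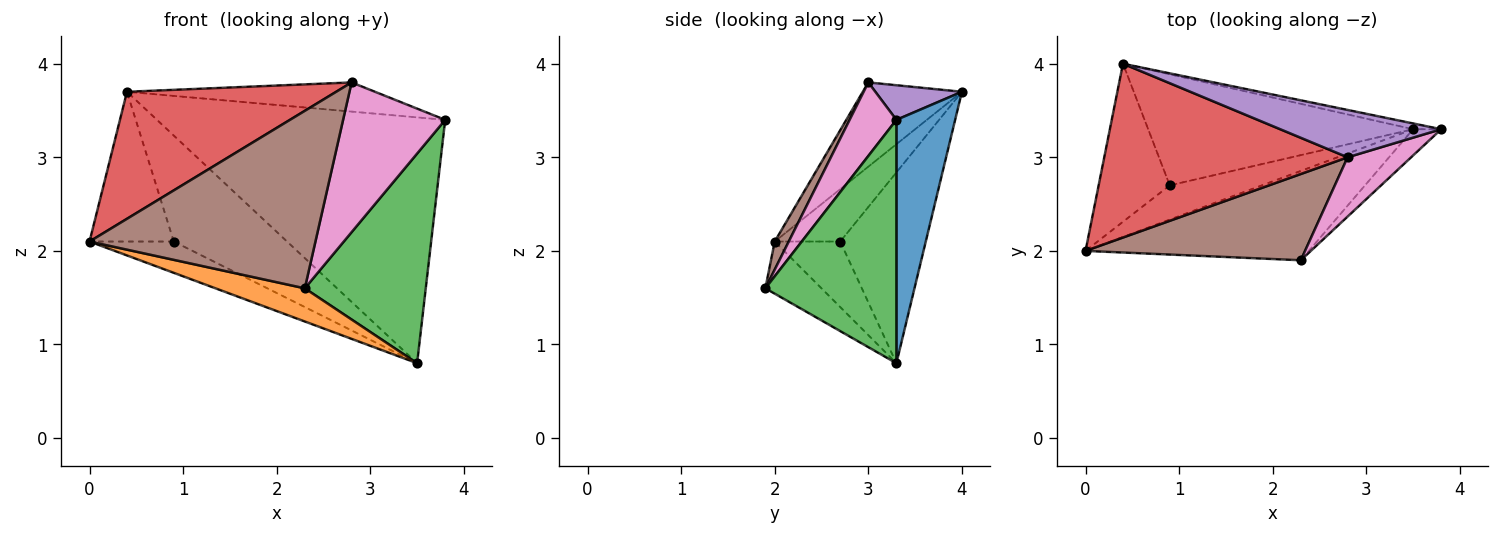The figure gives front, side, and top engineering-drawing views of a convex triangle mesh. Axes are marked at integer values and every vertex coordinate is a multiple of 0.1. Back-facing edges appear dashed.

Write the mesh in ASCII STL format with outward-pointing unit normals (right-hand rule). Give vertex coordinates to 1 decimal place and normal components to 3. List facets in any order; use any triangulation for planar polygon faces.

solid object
 facet normal 0.200 0.980 -0.023
  outer loop
   vertex 3.5 3.3 0.8
   vertex 0.4 4.0 3.7
   vertex 3.8 3.3 3.4
  endloop
 endfacet
 facet normal -0.214 -0.340 -0.916
  outer loop
   vertex 2.3 1.9 1.6
   vertex 0.0 2.0 2.1
   vertex 3.5 3.3 0.8
  endloop
 endfacet
 facet normal 0.732 -0.676 -0.084
  outer loop
   vertex 2.3 1.9 1.6
   vertex 3.5 3.3 0.8
   vertex 3.8 3.3 3.4
  endloop
 endfacet
 facet normal -0.269 -0.568 0.778
  outer loop
   vertex 2.8 3.0 3.8
   vertex 0.4 4.0 3.7
   vertex 0.0 2.0 2.1
  endloop
 endfacet
 facet normal 0.180 0.516 0.837
  outer loop
   vertex 2.8 3.0 3.8
   vertex 3.8 3.3 3.4
   vertex 0.4 4.0 3.7
  endloop
 endfacet
 facet normal 0.056 -0.898 0.436
  outer loop
   vertex 2.8 3.0 3.8
   vertex 0.0 2.0 2.1
   vertex 2.3 1.9 1.6
  endloop
 endfacet
 facet normal 0.392 -0.855 0.339
  outer loop
   vertex 2.8 3.0 3.8
   vertex 2.3 1.9 1.6
   vertex 3.8 3.3 3.4
  endloop
 endfacet
 facet normal -0.472 0.606 -0.640
  outer loop
   vertex 0.9 2.7 2.1
   vertex 0.0 2.0 2.1
   vertex 0.4 4.0 3.7
  endloop
 endfacet
 facet normal -0.465 0.597 -0.654
  outer loop
   vertex 0.9 2.7 2.1
   vertex 3.5 3.3 0.8
   vertex 0.0 2.0 2.1
  endloop
 endfacet
 facet normal -0.462 0.612 -0.642
  outer loop
   vertex 0.9 2.7 2.1
   vertex 0.4 4.0 3.7
   vertex 3.5 3.3 0.8
  endloop
 endfacet
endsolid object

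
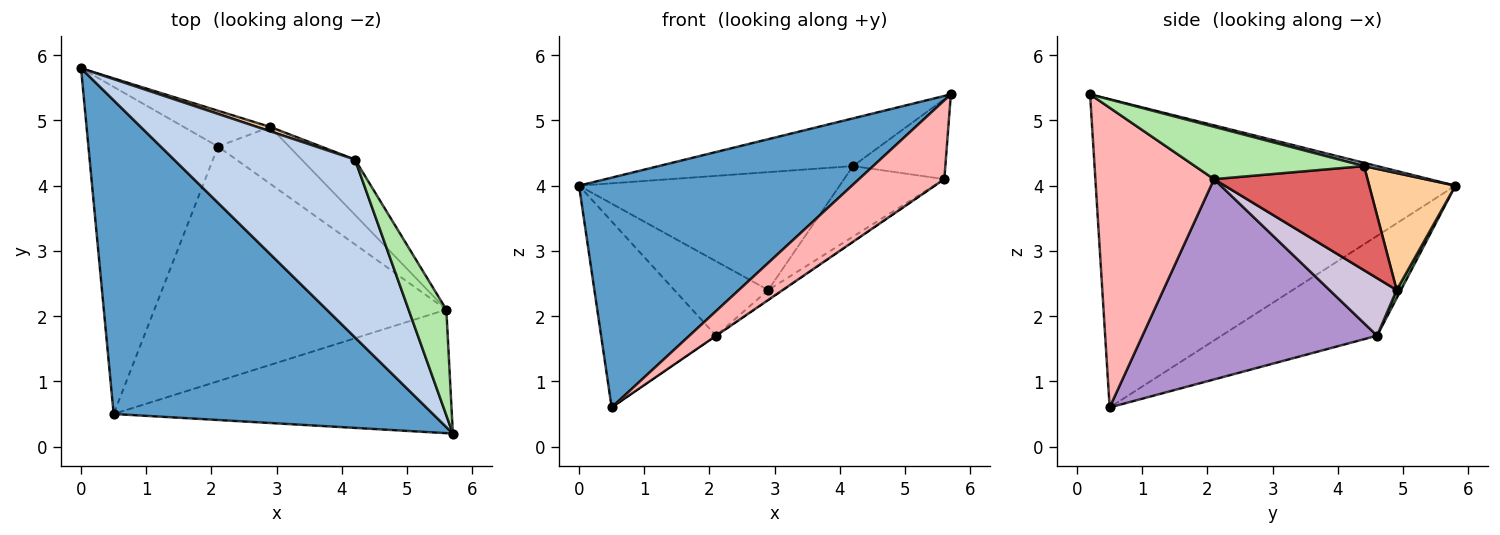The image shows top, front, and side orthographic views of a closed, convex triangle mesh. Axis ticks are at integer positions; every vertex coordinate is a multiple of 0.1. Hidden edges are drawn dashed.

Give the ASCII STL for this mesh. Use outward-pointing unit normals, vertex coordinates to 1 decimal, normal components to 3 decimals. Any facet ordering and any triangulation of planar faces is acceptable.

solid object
 facet normal -0.614 -0.466 0.636
  outer loop
   vertex 0.5 0.5 0.6
   vertex 5.7 0.2 5.4
   vertex 0.0 5.8 4.0
  endloop
 endfacet
 facet normal 0.017 0.259 0.966
  outer loop
   vertex 4.2 4.4 4.3
   vertex 0.0 5.8 4.0
   vertex 5.7 0.2 5.4
  endloop
 endfacet
 facet normal -0.556 0.411 -0.722
  outer loop
   vertex 2.1 4.6 1.7
   vertex 0.5 0.5 0.6
   vertex 0.0 5.8 4.0
  endloop
 endfacet
 facet normal 0.314 0.949 0.035
  outer loop
   vertex 2.9 4.9 2.4
   vertex 0.0 5.8 4.0
   vertex 4.2 4.4 4.3
  endloop
 endfacet
 facet normal 0.041 0.901 -0.433
  outer loop
   vertex 2.9 4.9 2.4
   vertex 2.1 4.6 1.7
   vertex 0.0 5.8 4.0
  endloop
 endfacet
 facet normal 0.742 0.405 0.535
  outer loop
   vertex 5.6 2.1 4.1
   vertex 4.2 4.4 4.3
   vertex 5.7 0.2 5.4
  endloop
 endfacet
 facet normal 0.769 0.503 -0.394
  outer loop
   vertex 5.6 2.1 4.1
   vertex 2.9 4.9 2.4
   vertex 4.2 4.4 4.3
  endloop
 endfacet
 facet normal 0.599 -0.431 -0.675
  outer loop
   vertex 5.6 2.1 4.1
   vertex 5.7 0.2 5.4
   vertex 0.5 0.5 0.6
  endloop
 endfacet
 facet normal 0.566 0.000 -0.825
  outer loop
   vertex 5.6 2.1 4.1
   vertex 0.5 0.5 0.6
   vertex 2.1 4.6 1.7
  endloop
 endfacet
 facet normal 0.624 0.134 -0.770
  outer loop
   vertex 5.6 2.1 4.1
   vertex 2.1 4.6 1.7
   vertex 2.9 4.9 2.4
  endloop
 endfacet
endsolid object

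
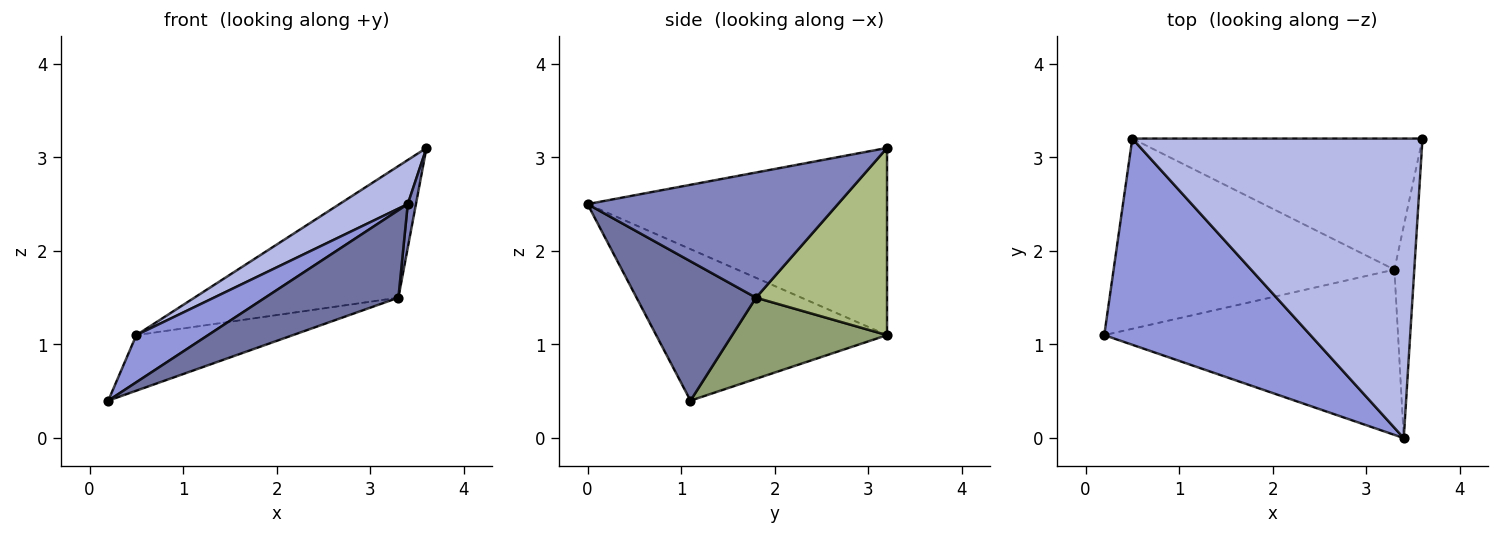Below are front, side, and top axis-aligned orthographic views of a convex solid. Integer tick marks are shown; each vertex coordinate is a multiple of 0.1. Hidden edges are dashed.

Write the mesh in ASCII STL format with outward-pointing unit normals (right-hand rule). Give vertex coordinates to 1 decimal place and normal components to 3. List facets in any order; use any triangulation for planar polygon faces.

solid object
 facet normal 0.387 -0.431 -0.815
  outer loop
   vertex 3.3 1.8 1.5
   vertex 3.4 0.0 2.5
   vertex 0.2 1.1 0.4
  endloop
 endfacet
 facet normal 0.987 -0.032 -0.157
  outer loop
   vertex 3.3 1.8 1.5
   vertex 3.6 3.2 3.1
   vertex 3.4 0.0 2.5
  endloop
 endfacet
 facet normal -0.582 -0.181 0.793
  outer loop
   vertex 0.5 3.2 1.1
   vertex 0.2 1.1 0.4
   vertex 3.4 0.0 2.5
  endloop
 endfacet
 facet normal -0.538 -0.123 0.834
  outer loop
   vertex 0.5 3.2 1.1
   vertex 3.4 0.0 2.5
   vertex 3.6 3.2 3.1
  endloop
 endfacet
 facet normal 0.267 0.270 -0.925
  outer loop
   vertex 0.5 3.2 1.1
   vertex 3.3 1.8 1.5
   vertex 0.2 1.1 0.4
  endloop
 endfacet
 facet normal 0.414 0.645 -0.642
  outer loop
   vertex 0.5 3.2 1.1
   vertex 3.6 3.2 3.1
   vertex 3.3 1.8 1.5
  endloop
 endfacet
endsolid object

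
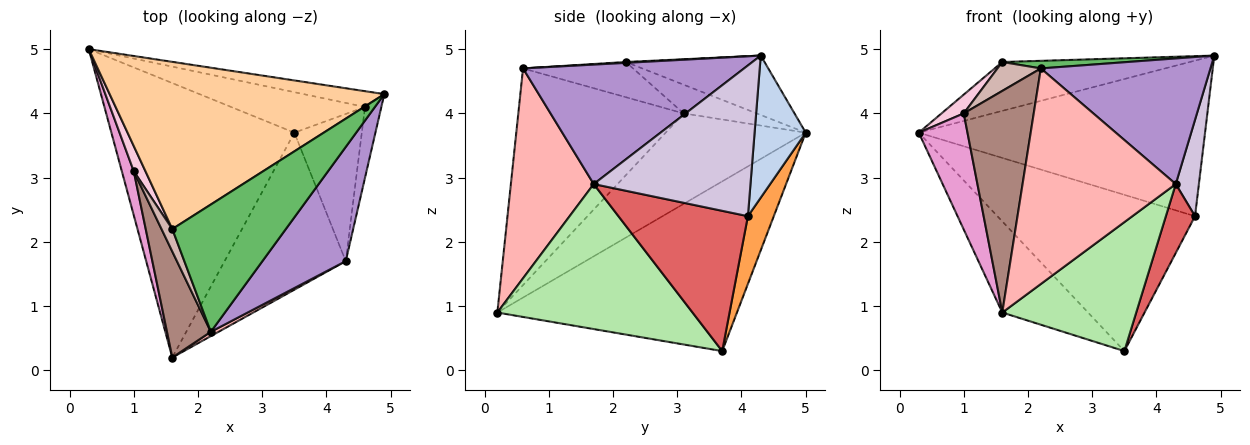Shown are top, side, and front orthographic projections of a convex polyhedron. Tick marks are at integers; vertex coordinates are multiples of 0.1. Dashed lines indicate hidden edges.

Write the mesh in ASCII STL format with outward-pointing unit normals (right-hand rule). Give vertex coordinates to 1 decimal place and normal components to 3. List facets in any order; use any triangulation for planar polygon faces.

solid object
 facet normal -0.661 0.237 -0.712
  outer loop
   vertex 3.5 3.7 0.3
   vertex 1.6 0.2 0.9
   vertex 0.3 5.0 3.7
  endloop
 endfacet
 facet normal 0.175 0.980 -0.099
  outer loop
   vertex 4.6 4.1 2.4
   vertex 0.3 5.0 3.7
   vertex 4.9 4.3 4.9
  endloop
 endfacet
 facet normal 0.126 0.960 -0.249
  outer loop
   vertex 4.6 4.1 2.4
   vertex 3.5 3.7 0.3
   vertex 0.3 5.0 3.7
  endloop
 endfacet
 facet normal -0.203 0.275 0.940
  outer loop
   vertex 1.6 2.2 4.8
   vertex 4.9 4.3 4.9
   vertex 0.3 5.0 3.7
  endloop
 endfacet
 facet normal 0.008 -0.060 0.998
  outer loop
   vertex 1.6 2.2 4.8
   vertex 2.2 0.6 4.7
   vertex 4.9 4.3 4.9
  endloop
 endfacet
 facet normal 0.679 -0.466 -0.567
  outer loop
   vertex 4.3 1.7 2.9
   vertex 1.6 0.2 0.9
   vertex 3.5 3.7 0.3
  endloop
 endfacet
 facet normal 0.883 -0.199 -0.425
  outer loop
   vertex 4.3 1.7 2.9
   vertex 3.5 3.7 0.3
   vertex 4.6 4.1 2.4
  endloop
 endfacet
 facet normal 0.476 -0.879 0.017
  outer loop
   vertex 4.3 1.7 2.9
   vertex 2.2 0.6 4.7
   vertex 1.6 0.2 0.9
  endloop
 endfacet
 facet normal 0.694 -0.533 0.484
  outer loop
   vertex 4.3 1.7 2.9
   vertex 4.9 4.3 4.9
   vertex 2.2 0.6 4.7
  endloop
 endfacet
 facet normal 0.984 -0.145 -0.106
  outer loop
   vertex 4.3 1.7 2.9
   vertex 4.6 4.1 2.4
   vertex 4.9 4.3 4.9
  endloop
 endfacet
 facet normal -0.905 -0.383 0.183
  outer loop
   vertex 1.0 3.1 4.0
   vertex 1.6 0.2 0.9
   vertex 2.2 0.6 4.7
  endloop
 endfacet
 facet normal -0.895 -0.353 0.274
  outer loop
   vertex 1.0 3.1 4.0
   vertex 2.2 0.6 4.7
   vertex 1.6 2.2 4.8
  endloop
 endfacet
 facet normal -0.937 -0.326 0.123
  outer loop
   vertex 1.0 3.1 4.0
   vertex 0.3 5.0 3.7
   vertex 1.6 0.2 0.9
  endloop
 endfacet
 facet normal -0.891 -0.271 0.364
  outer loop
   vertex 1.0 3.1 4.0
   vertex 1.6 2.2 4.8
   vertex 0.3 5.0 3.7
  endloop
 endfacet
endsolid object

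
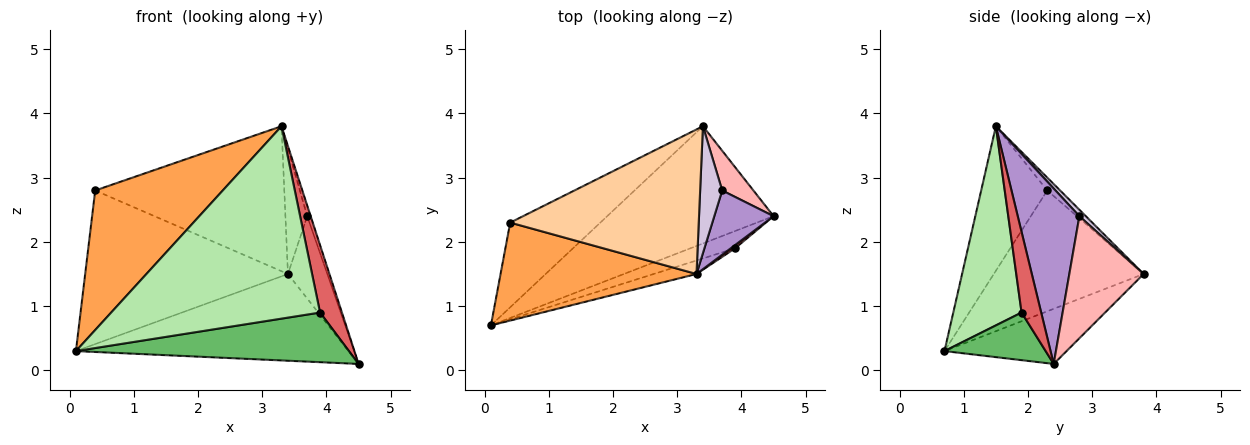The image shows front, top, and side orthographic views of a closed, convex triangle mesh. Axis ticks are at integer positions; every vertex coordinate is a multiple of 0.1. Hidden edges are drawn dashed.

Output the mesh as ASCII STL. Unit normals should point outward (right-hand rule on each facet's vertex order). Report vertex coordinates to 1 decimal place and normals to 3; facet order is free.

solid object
 facet normal -0.257 0.575 -0.777
  outer loop
   vertex 3.4 3.8 1.5
   vertex 4.5 2.4 0.1
   vertex 0.1 0.7 0.3
  endloop
 endfacet
 facet normal -0.543 0.735 -0.405
  outer loop
   vertex 0.4 2.3 2.8
   vertex 3.4 3.8 1.5
   vertex 0.1 0.7 0.3
  endloop
 endfacet
 facet normal -0.390 -0.753 0.529
  outer loop
   vertex 0.4 2.3 2.8
   vertex 0.1 0.7 0.3
   vertex 3.3 1.5 3.8
  endloop
 endfacet
 facet normal -0.048 0.707 0.705
  outer loop
   vertex 0.4 2.3 2.8
   vertex 3.3 1.5 3.8
   vertex 3.4 3.8 1.5
  endloop
 endfacet
 facet normal 0.330 -0.892 -0.309
  outer loop
   vertex 3.9 1.9 0.9
   vertex 0.1 0.7 0.3
   vertex 4.5 2.4 0.1
  endloop
 endfacet
 facet normal 0.310 -0.948 -0.067
  outer loop
   vertex 3.9 1.9 0.9
   vertex 3.3 1.5 3.8
   vertex 0.1 0.7 0.3
  endloop
 endfacet
 facet normal 0.667 -0.744 0.035
  outer loop
   vertex 3.9 1.9 0.9
   vertex 4.5 2.4 0.1
   vertex 3.3 1.5 3.8
  endloop
 endfacet
 facet normal 0.862 0.457 0.220
  outer loop
   vertex 3.7 2.8 2.4
   vertex 4.5 2.4 0.1
   vertex 3.4 3.8 1.5
  endloop
 endfacet
 facet normal 0.946 0.053 0.320
  outer loop
   vertex 3.7 2.8 2.4
   vertex 3.3 1.5 3.8
   vertex 4.5 2.4 0.1
  endloop
 endfacet
 facet normal 0.203 0.688 0.697
  outer loop
   vertex 3.7 2.8 2.4
   vertex 3.4 3.8 1.5
   vertex 3.3 1.5 3.8
  endloop
 endfacet
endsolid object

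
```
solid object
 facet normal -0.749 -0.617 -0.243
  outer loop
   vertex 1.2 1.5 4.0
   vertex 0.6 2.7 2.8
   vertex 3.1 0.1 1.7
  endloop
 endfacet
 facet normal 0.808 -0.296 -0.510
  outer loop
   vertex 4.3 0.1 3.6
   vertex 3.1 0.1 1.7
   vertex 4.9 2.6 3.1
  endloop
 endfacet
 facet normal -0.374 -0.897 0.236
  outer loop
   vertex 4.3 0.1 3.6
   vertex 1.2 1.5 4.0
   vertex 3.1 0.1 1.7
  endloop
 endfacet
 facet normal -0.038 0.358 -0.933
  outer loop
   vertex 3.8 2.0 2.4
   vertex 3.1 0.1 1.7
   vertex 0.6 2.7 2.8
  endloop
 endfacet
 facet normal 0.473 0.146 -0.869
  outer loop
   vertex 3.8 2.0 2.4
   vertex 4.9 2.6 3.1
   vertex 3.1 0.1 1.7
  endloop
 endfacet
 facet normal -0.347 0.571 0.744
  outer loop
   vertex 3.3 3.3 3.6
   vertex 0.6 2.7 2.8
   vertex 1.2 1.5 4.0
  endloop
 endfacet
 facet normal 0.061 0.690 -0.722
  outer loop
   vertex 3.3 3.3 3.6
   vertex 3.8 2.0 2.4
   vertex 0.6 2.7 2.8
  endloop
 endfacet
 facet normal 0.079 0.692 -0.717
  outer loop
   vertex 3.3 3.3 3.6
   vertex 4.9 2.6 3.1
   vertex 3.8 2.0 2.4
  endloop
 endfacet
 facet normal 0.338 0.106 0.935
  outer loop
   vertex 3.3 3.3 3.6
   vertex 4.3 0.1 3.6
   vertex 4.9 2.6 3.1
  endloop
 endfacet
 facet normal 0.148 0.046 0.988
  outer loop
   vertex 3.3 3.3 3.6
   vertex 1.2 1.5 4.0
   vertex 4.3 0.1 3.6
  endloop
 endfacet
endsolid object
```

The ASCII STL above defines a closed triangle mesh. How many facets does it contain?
10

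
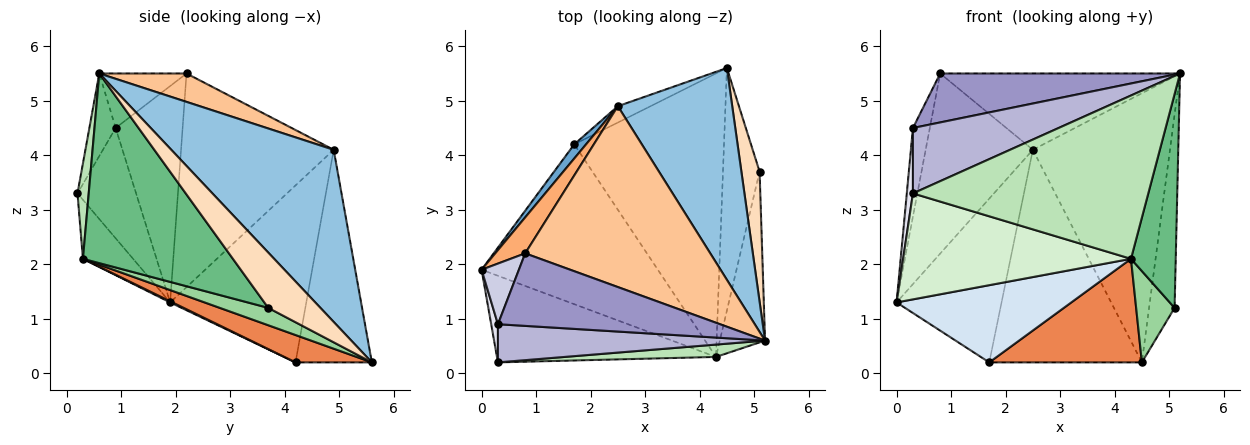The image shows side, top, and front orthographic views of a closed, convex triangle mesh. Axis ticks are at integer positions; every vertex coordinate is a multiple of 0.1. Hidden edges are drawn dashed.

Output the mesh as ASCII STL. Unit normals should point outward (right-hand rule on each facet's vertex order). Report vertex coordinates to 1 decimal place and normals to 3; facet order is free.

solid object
 facet normal -0.791 0.610 0.053
  outer loop
   vertex 2.5 4.9 4.1
   vertex 1.7 4.2 0.2
   vertex 0.0 1.9 1.3
  endloop
 endfacet
 facet normal 0.681 0.575 0.453
  outer loop
   vertex 2.5 4.9 4.1
   vertex 5.2 0.6 5.5
   vertex 4.5 5.6 0.2
  endloop
 endfacet
 facet normal -0.446 0.892 -0.069
  outer loop
   vertex 2.5 4.9 4.1
   vertex 4.5 5.6 0.2
   vertex 1.7 4.2 0.2
  endloop
 endfacet
 facet normal 0.006 -0.435 -0.900
  outer loop
   vertex 4.3 0.3 2.1
   vertex 0.0 1.9 1.3
   vertex 1.7 4.2 0.2
  endloop
 endfacet
 facet normal 0.169 -0.338 -0.926
  outer loop
   vertex 4.3 0.3 2.1
   vertex 1.7 4.2 0.2
   vertex 4.5 5.6 0.2
  endloop
 endfacet
 facet normal -0.813 0.571 0.114
  outer loop
   vertex 0.8 2.2 5.5
   vertex 2.5 4.9 4.1
   vertex 0.0 1.9 1.3
  endloop
 endfacet
 facet normal 0.140 0.385 0.912
  outer loop
   vertex 0.8 2.2 5.5
   vertex 5.2 0.6 5.5
   vertex 2.5 4.9 4.1
  endloop
 endfacet
 facet normal 0.861 0.421 0.284
  outer loop
   vertex 5.1 3.7 1.2
   vertex 4.5 5.6 0.2
   vertex 5.2 0.6 5.5
  endloop
 endfacet
 facet normal 0.934 -0.279 -0.223
  outer loop
   vertex 5.1 3.7 1.2
   vertex 5.2 0.6 5.5
   vertex 4.3 0.3 2.1
  endloop
 endfacet
 facet normal 0.406 -0.322 -0.855
  outer loop
   vertex 5.1 3.7 1.2
   vertex 4.3 0.3 2.1
   vertex 4.5 5.6 0.2
  endloop
 endfacet
 facet normal 0.047 -0.996 0.075
  outer loop
   vertex 0.3 0.2 3.3
   vertex 4.3 0.3 2.1
   vertex 5.2 0.6 5.5
  endloop
 endfacet
 facet normal -0.168 -0.763 -0.624
  outer loop
   vertex 0.3 0.2 3.3
   vertex 0.0 1.9 1.3
   vertex 4.3 0.3 2.1
  endloop
 endfacet
 facet normal -0.199 -0.548 0.812
  outer loop
   vertex 0.3 0.9 4.5
   vertex 5.2 0.6 5.5
   vertex 0.8 2.2 5.5
  endloop
 endfacet
 facet normal -0.154 -0.853 0.498
  outer loop
   vertex 0.3 0.9 4.5
   vertex 0.3 0.2 3.3
   vertex 5.2 0.6 5.5
  endloop
 endfacet
 facet normal -0.956 0.241 0.165
  outer loop
   vertex 0.3 0.9 4.5
   vertex 0.8 2.2 5.5
   vertex 0.0 1.9 1.3
  endloop
 endfacet
 facet normal -0.993 -0.104 0.061
  outer loop
   vertex 0.3 0.9 4.5
   vertex 0.0 1.9 1.3
   vertex 0.3 0.2 3.3
  endloop
 endfacet
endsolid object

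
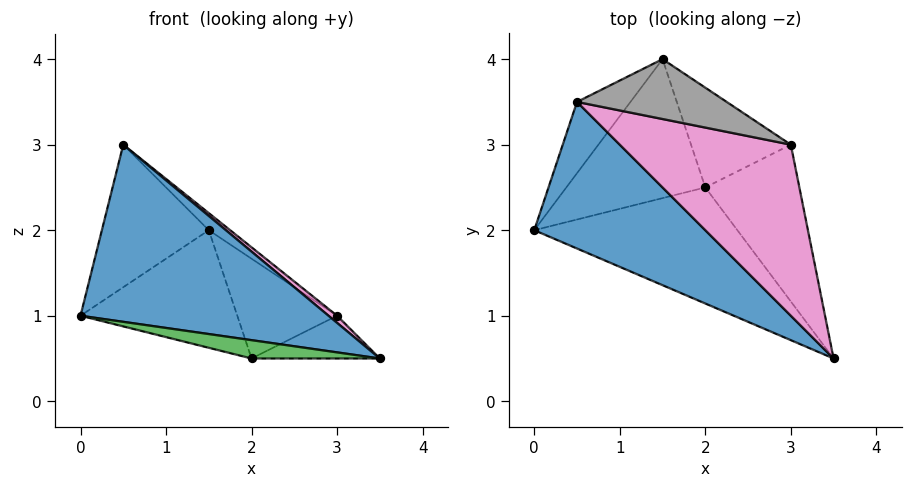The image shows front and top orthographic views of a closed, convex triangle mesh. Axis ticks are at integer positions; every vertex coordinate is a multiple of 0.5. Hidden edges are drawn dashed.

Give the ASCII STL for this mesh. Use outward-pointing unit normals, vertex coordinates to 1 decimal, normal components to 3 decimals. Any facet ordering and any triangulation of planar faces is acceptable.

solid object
 facet normal -0.233 -0.749 0.620
  outer loop
   vertex 0.5 3.5 3.0
   vertex 0.0 2.0 1.0
   vertex 3.5 0.5 0.5
  endloop
 endfacet
 facet normal -0.667 0.667 -0.333
  outer loop
   vertex 0.5 3.5 3.0
   vertex 1.5 4.0 2.0
   vertex 0.0 2.0 1.0
  endloop
 endfacet
 facet normal -0.204 -0.153 -0.967
  outer loop
   vertex 2.0 2.5 0.5
   vertex 3.5 0.5 0.5
   vertex 0.0 2.0 1.0
  endloop
 endfacet
 facet normal -0.332 0.609 -0.720
  outer loop
   vertex 2.0 2.5 0.5
   vertex 0.0 2.0 1.0
   vertex 1.5 4.0 2.0
  endloop
 endfacet
 facet normal 0.331 0.248 -0.910
  outer loop
   vertex 3.0 3.0 1.0
   vertex 3.5 0.5 0.5
   vertex 2.0 2.5 0.5
  endloop
 endfacet
 facet normal 0.000 0.707 -0.707
  outer loop
   vertex 3.0 3.0 1.0
   vertex 2.0 2.5 0.5
   vertex 1.5 4.0 2.0
  endloop
 endfacet
 facet normal 0.620 -0.033 0.784
  outer loop
   vertex 3.0 3.0 1.0
   vertex 0.5 3.5 3.0
   vertex 3.5 0.5 0.5
  endloop
 endfacet
 facet normal 0.636 0.212 0.742
  outer loop
   vertex 3.0 3.0 1.0
   vertex 1.5 4.0 2.0
   vertex 0.5 3.5 3.0
  endloop
 endfacet
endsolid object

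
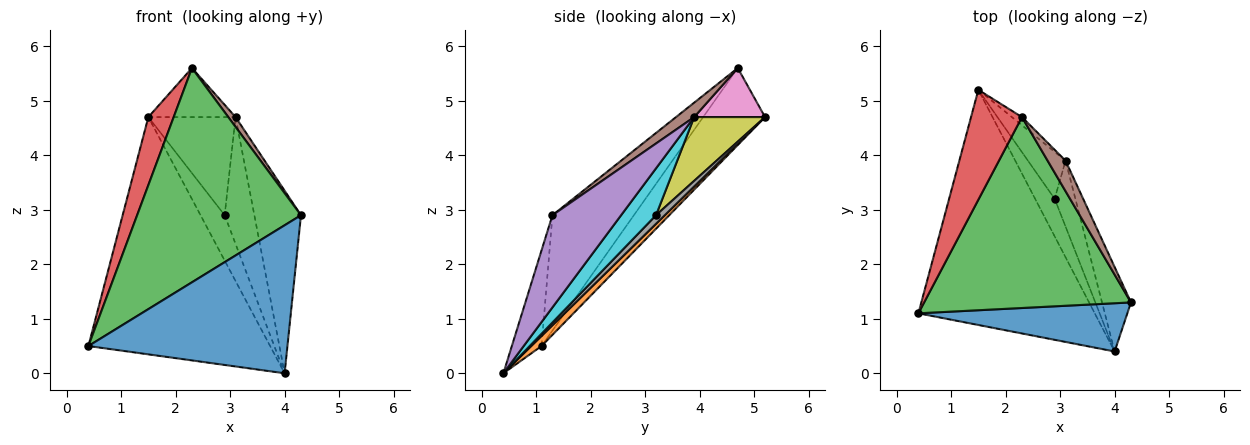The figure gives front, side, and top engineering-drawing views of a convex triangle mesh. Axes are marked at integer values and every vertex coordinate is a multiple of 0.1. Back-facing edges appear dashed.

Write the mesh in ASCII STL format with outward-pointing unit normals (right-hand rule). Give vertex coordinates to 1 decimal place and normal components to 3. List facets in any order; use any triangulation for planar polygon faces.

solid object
 facet normal -0.140 -0.941 0.307
  outer loop
   vertex 4.0 0.4 0.0
   vertex 4.3 1.3 2.9
   vertex 0.4 1.1 0.5
  endloop
 endfacet
 facet normal 0.040 0.710 -0.703
  outer loop
   vertex 4.0 0.4 0.0
   vertex 0.4 1.1 0.5
   vertex 1.5 5.2 4.7
  endloop
 endfacet
 facet normal -0.348 -0.700 0.624
  outer loop
   vertex 2.3 4.7 5.6
   vertex 0.4 1.1 0.5
   vertex 4.3 1.3 2.9
  endloop
 endfacet
 facet normal -0.789 -0.323 0.522
  outer loop
   vertex 2.3 4.7 5.6
   vertex 1.5 5.2 4.7
   vertex 0.4 1.1 0.5
  endloop
 endfacet
 facet normal 0.801 0.544 -0.252
  outer loop
   vertex 3.1 3.9 4.7
   vertex 4.3 1.3 2.9
   vertex 4.0 0.4 0.0
  endloop
 endfacet
 facet normal 0.608 -0.243 0.756
  outer loop
   vertex 3.1 3.9 4.7
   vertex 2.3 4.7 5.6
   vertex 4.3 1.3 2.9
  endloop
 endfacet
 facet normal 0.625 0.770 -0.128
  outer loop
   vertex 3.1 3.9 4.7
   vertex 1.5 5.2 4.7
   vertex 2.3 4.7 5.6
  endloop
 endfacet
 facet normal 0.271 0.742 -0.613
  outer loop
   vertex 2.9 3.2 2.9
   vertex 4.0 0.4 0.0
   vertex 1.5 5.2 4.7
  endloop
 endfacet
 facet normal 0.591 0.727 -0.349
  outer loop
   vertex 2.9 3.2 2.9
   vertex 1.5 5.2 4.7
   vertex 3.1 3.9 4.7
  endloop
 endfacet
 facet normal 0.722 0.614 -0.319
  outer loop
   vertex 2.9 3.2 2.9
   vertex 3.1 3.9 4.7
   vertex 4.0 0.4 0.0
  endloop
 endfacet
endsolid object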